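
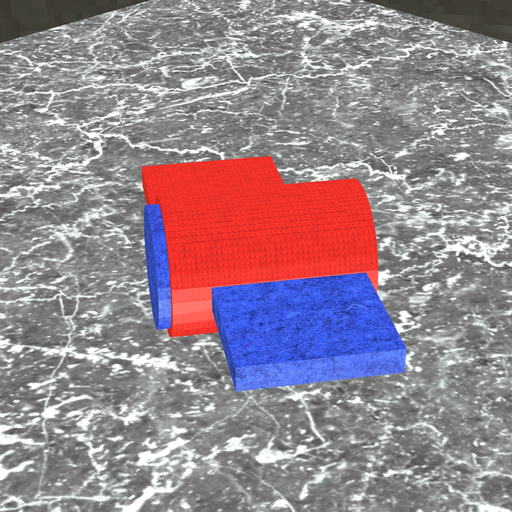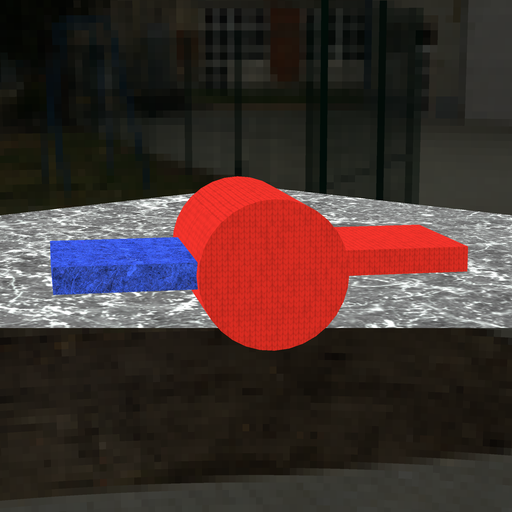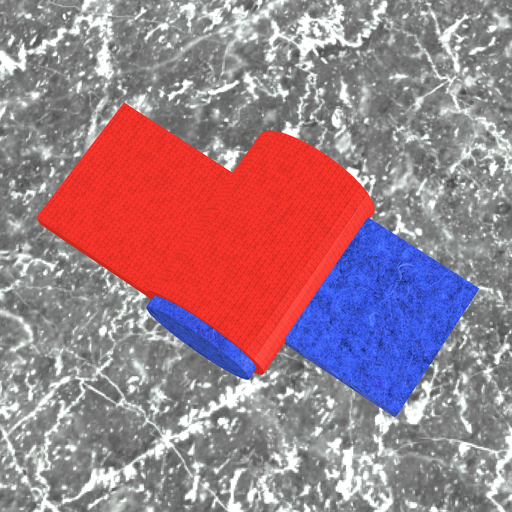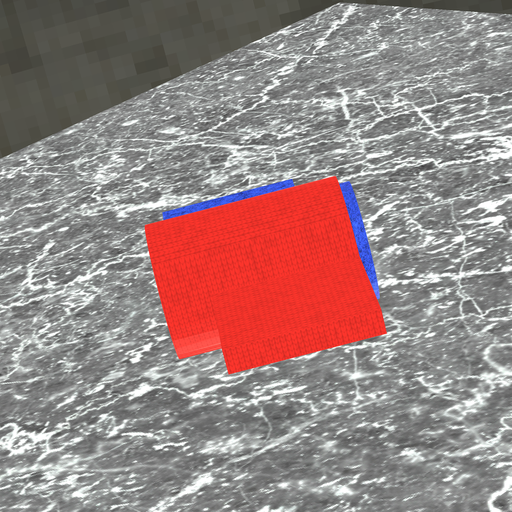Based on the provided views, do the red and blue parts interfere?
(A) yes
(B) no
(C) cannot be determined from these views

(A) yes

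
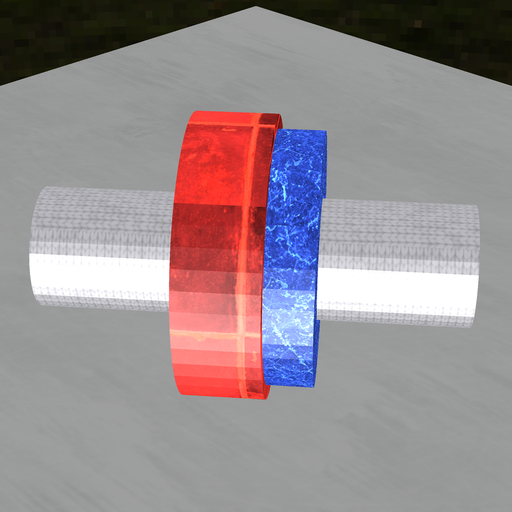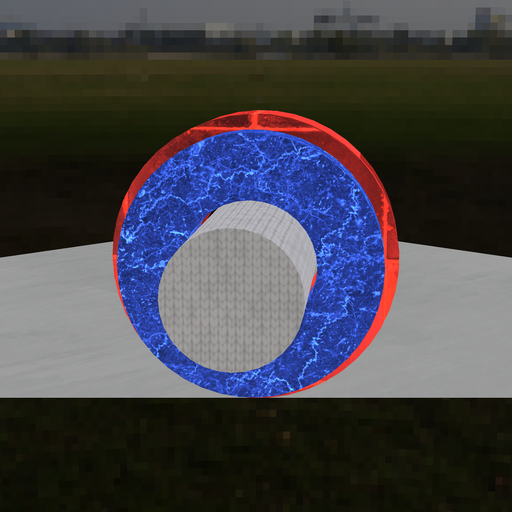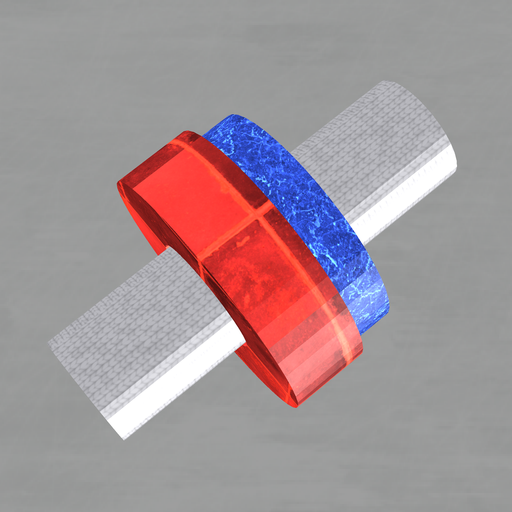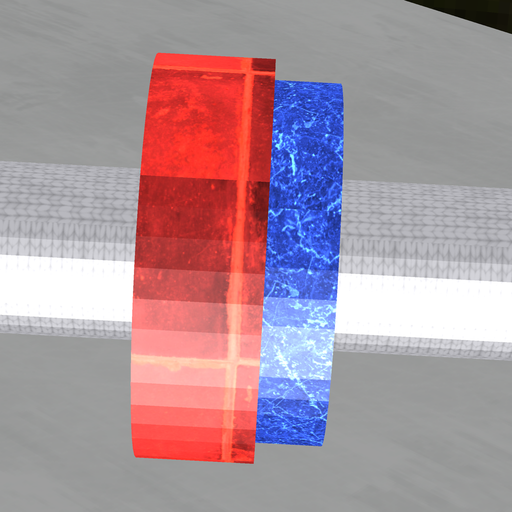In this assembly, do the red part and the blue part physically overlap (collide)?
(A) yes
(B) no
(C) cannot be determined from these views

(A) yes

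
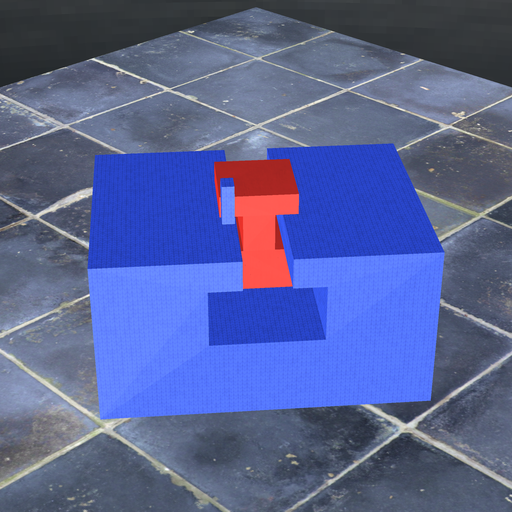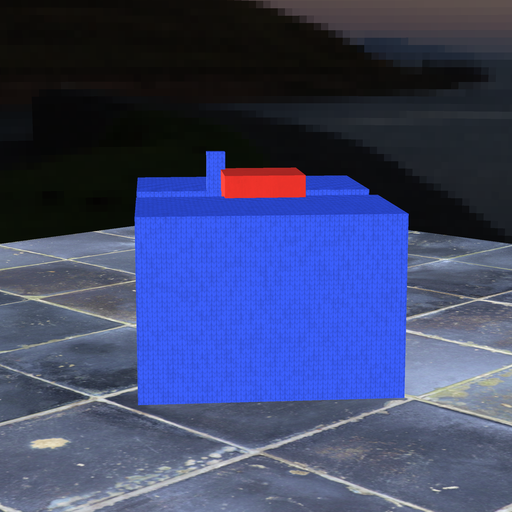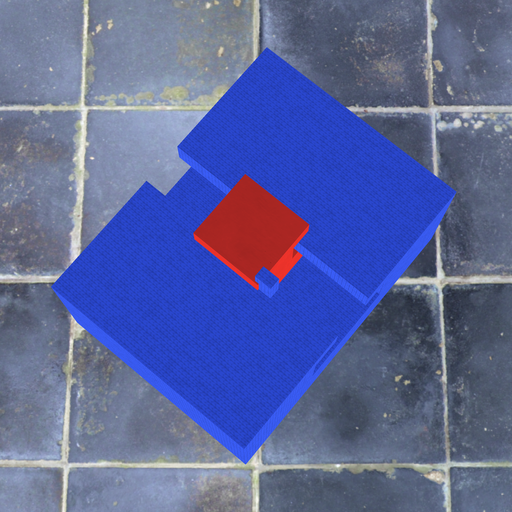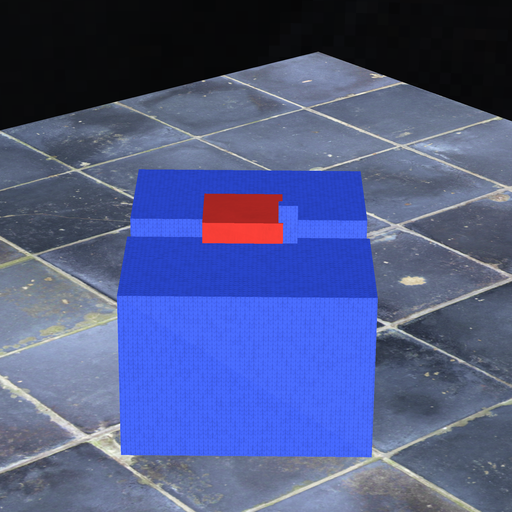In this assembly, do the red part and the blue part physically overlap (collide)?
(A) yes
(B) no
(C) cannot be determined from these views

(A) yes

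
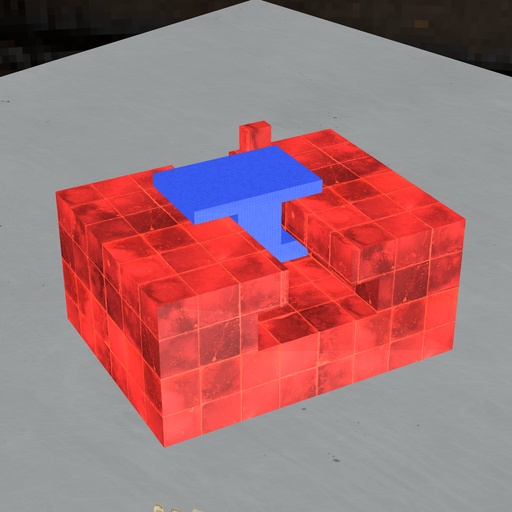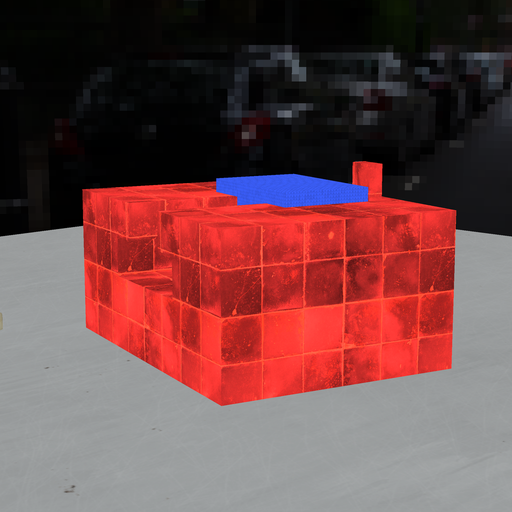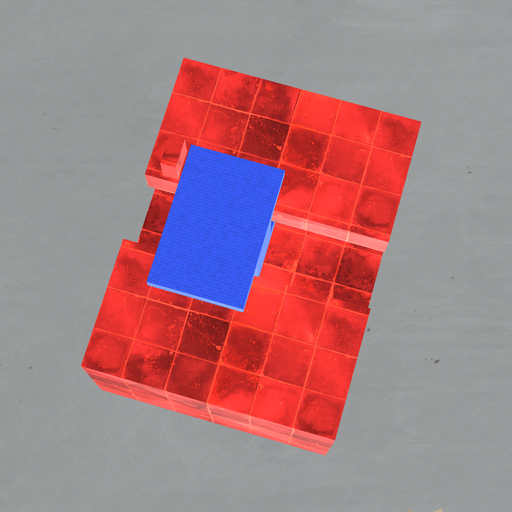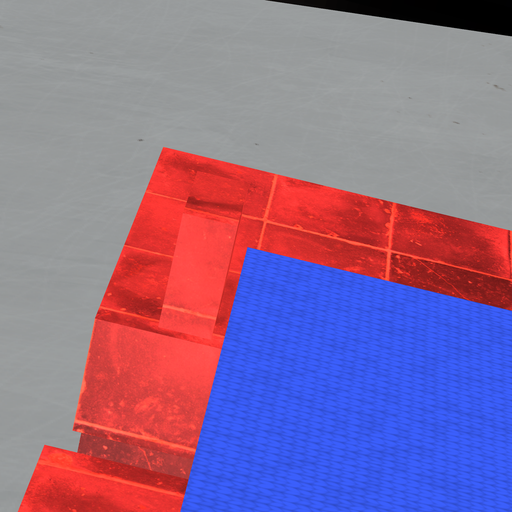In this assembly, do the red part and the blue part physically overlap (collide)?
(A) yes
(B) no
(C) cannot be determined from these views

(B) no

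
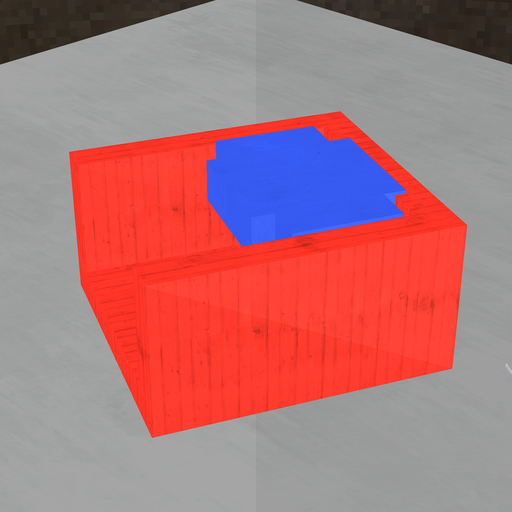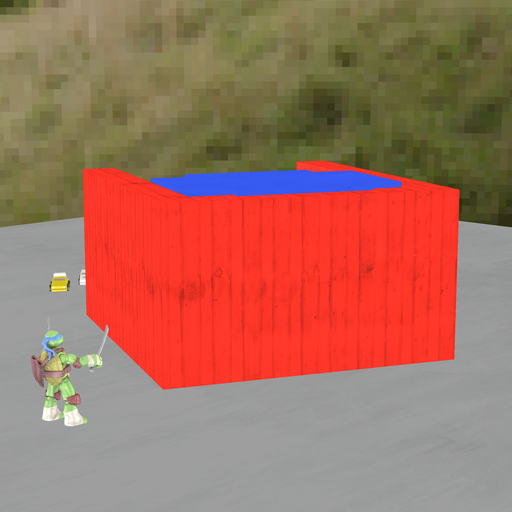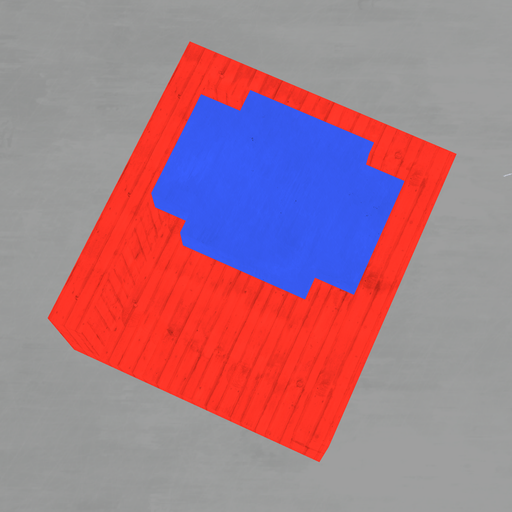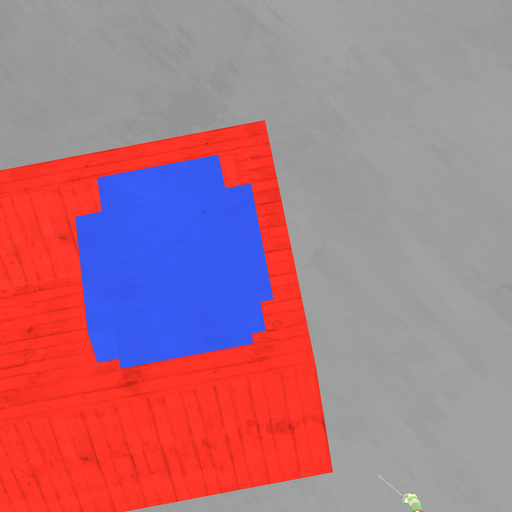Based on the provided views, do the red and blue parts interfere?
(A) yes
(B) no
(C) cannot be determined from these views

(A) yes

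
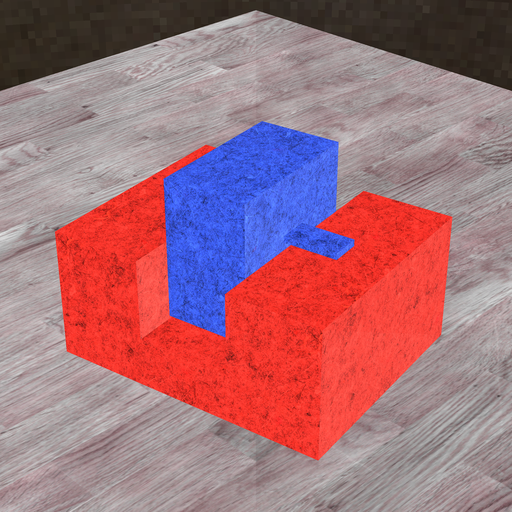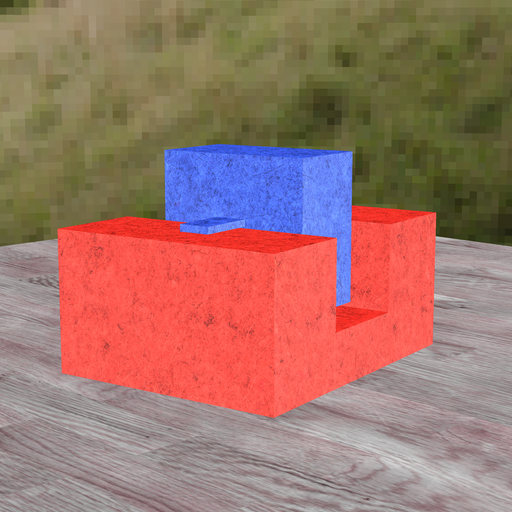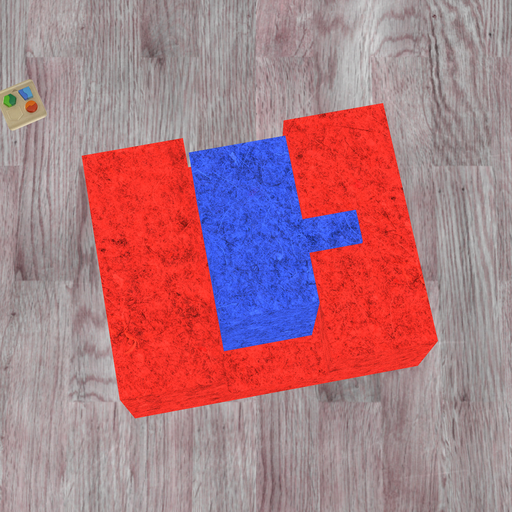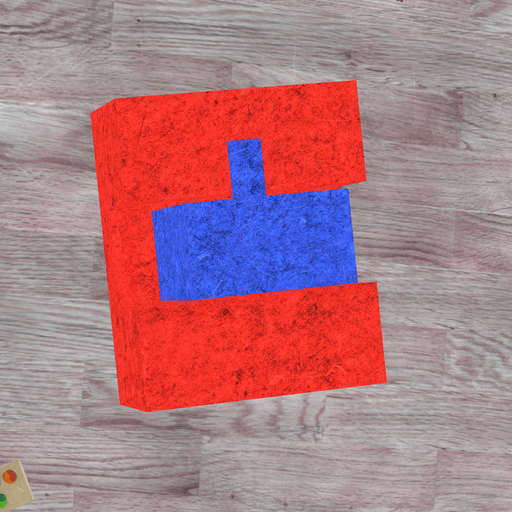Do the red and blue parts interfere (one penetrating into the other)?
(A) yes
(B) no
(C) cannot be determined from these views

(B) no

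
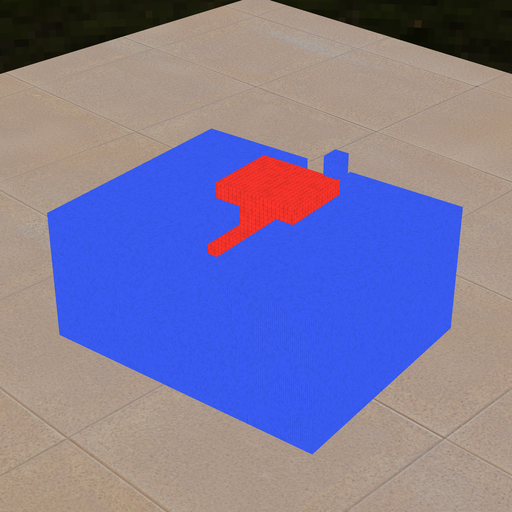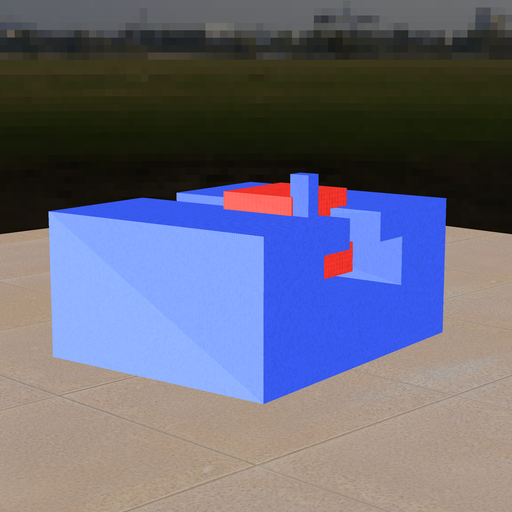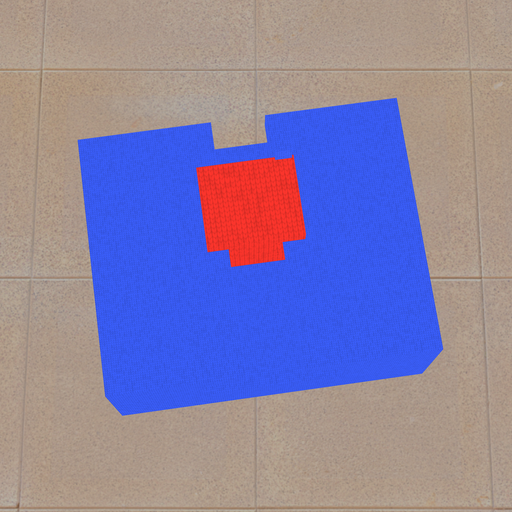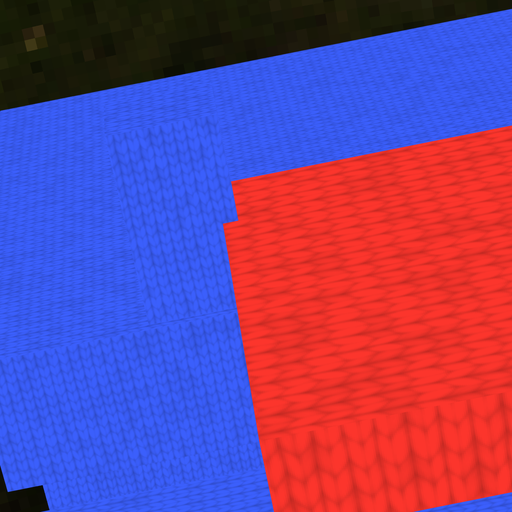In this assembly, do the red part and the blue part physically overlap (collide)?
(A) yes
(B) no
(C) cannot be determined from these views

(A) yes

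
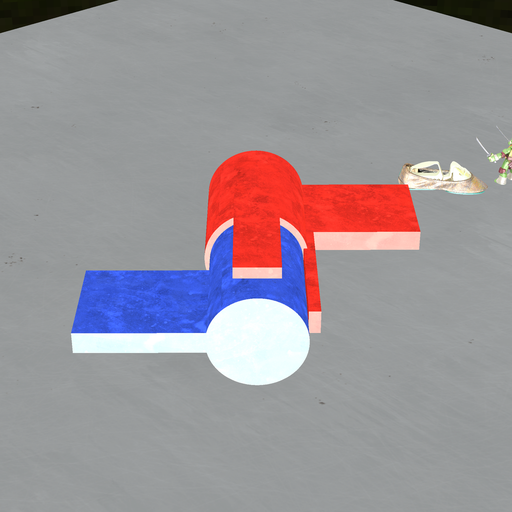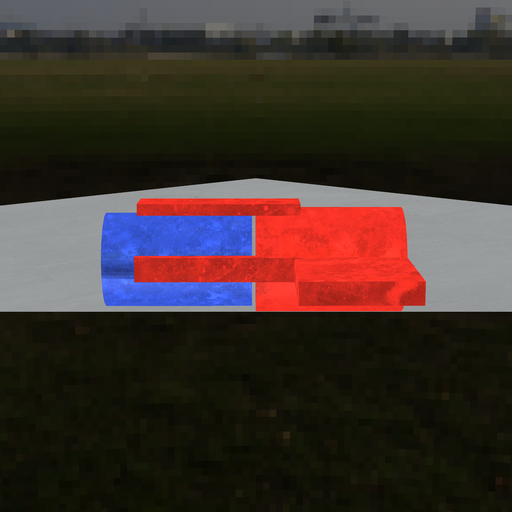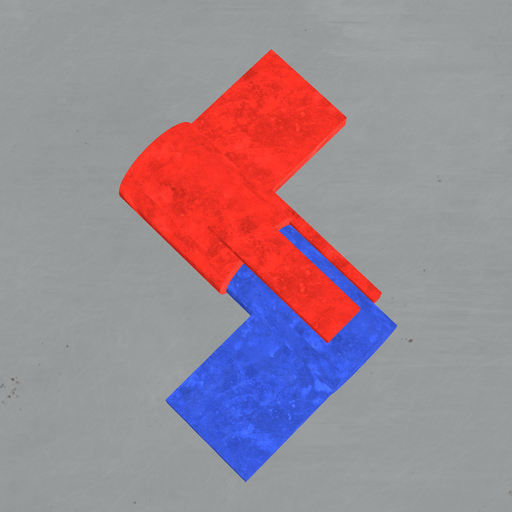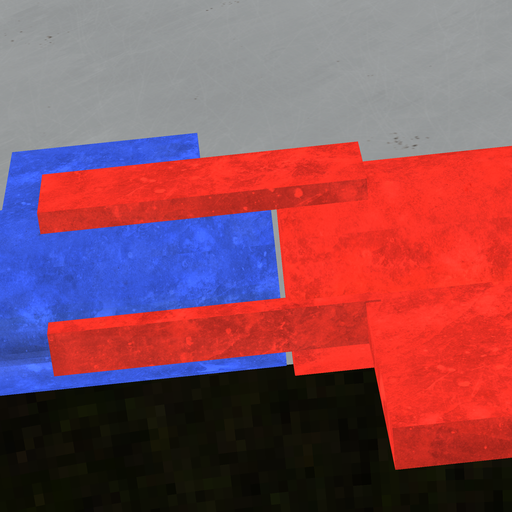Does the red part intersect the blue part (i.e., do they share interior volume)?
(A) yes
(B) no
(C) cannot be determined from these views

(B) no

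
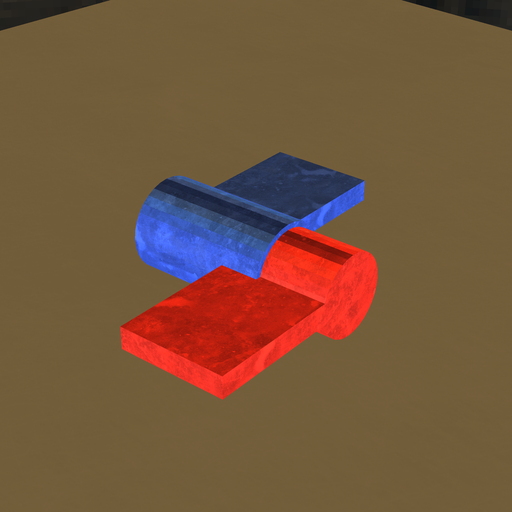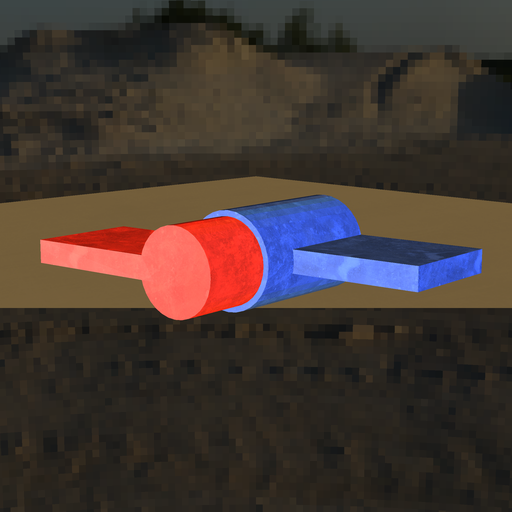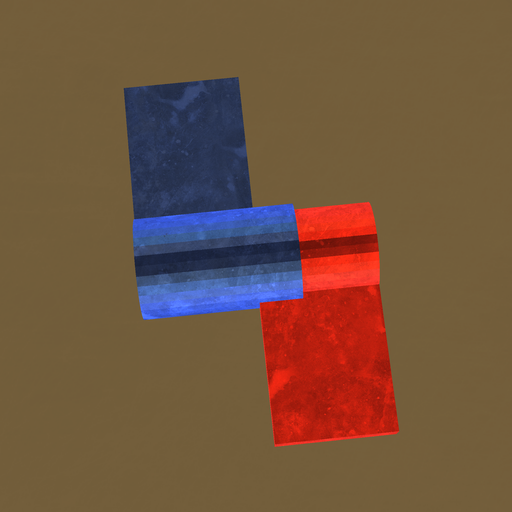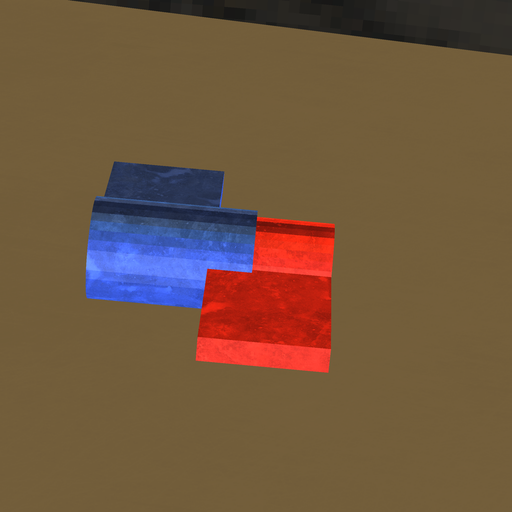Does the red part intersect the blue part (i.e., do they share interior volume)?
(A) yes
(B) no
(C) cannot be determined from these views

(A) yes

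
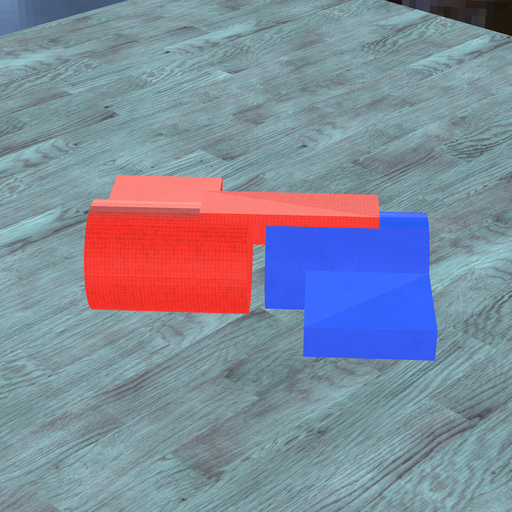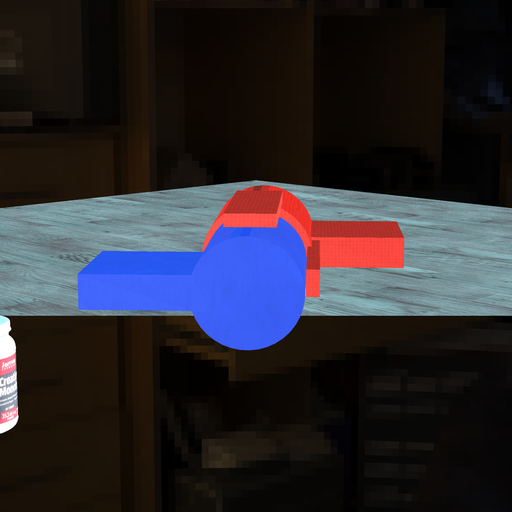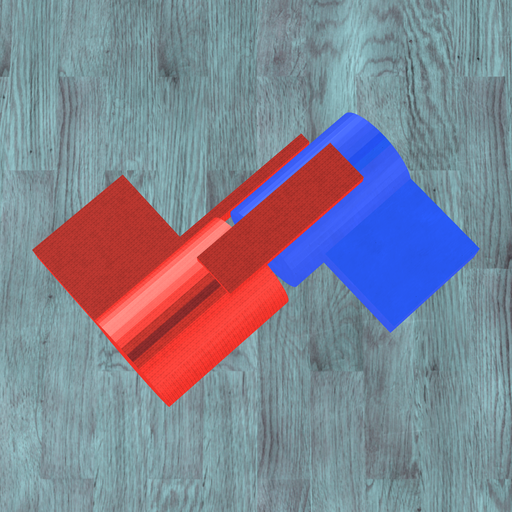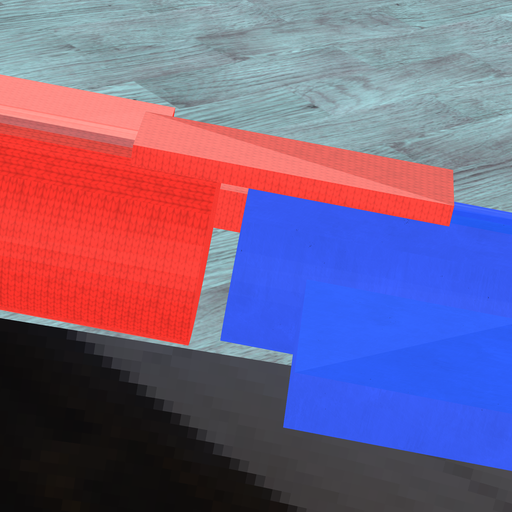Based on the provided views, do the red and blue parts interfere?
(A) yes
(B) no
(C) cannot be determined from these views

(B) no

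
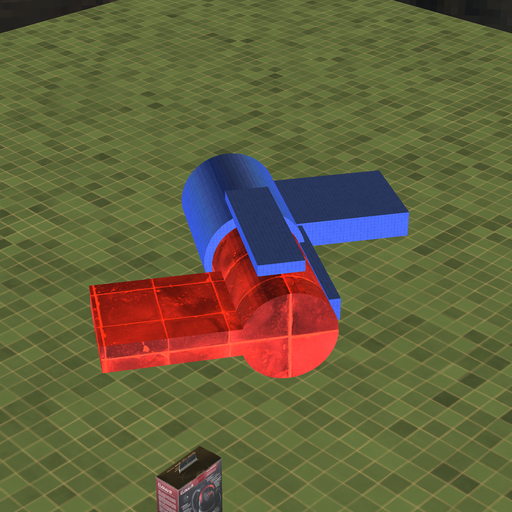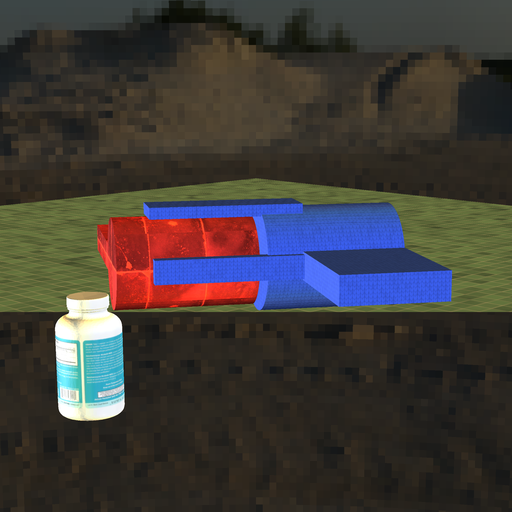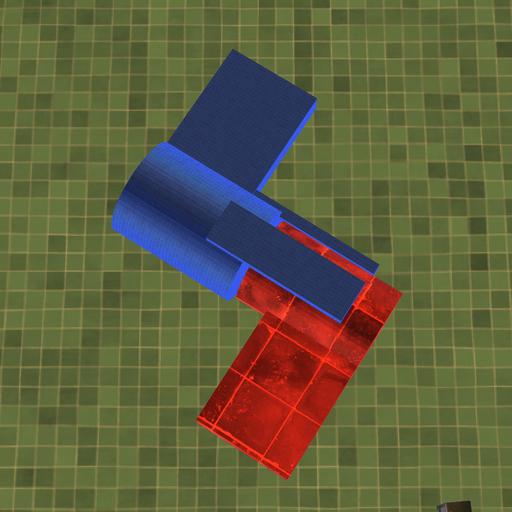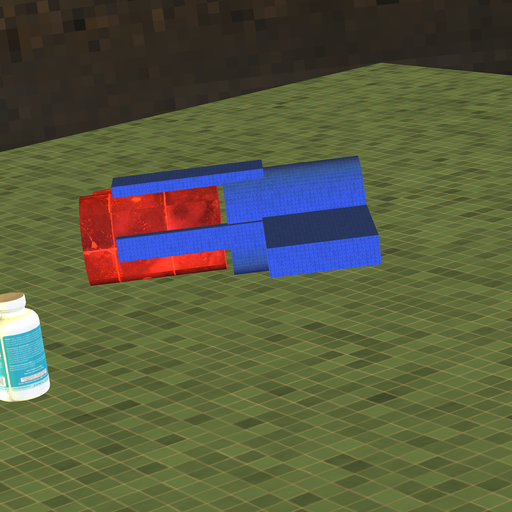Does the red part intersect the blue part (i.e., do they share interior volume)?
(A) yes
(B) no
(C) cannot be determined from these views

(B) no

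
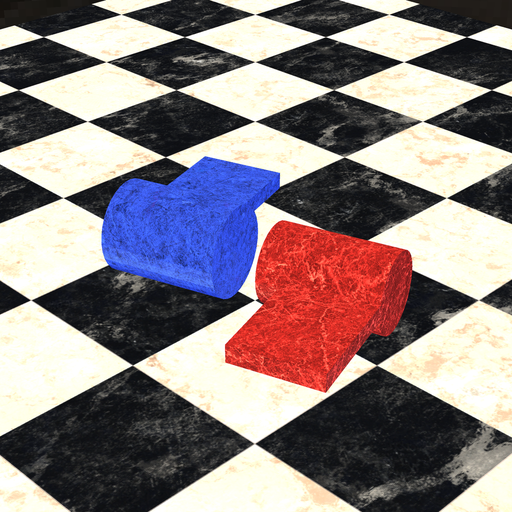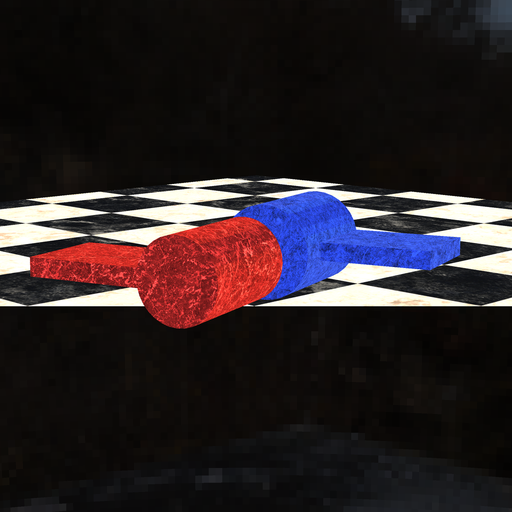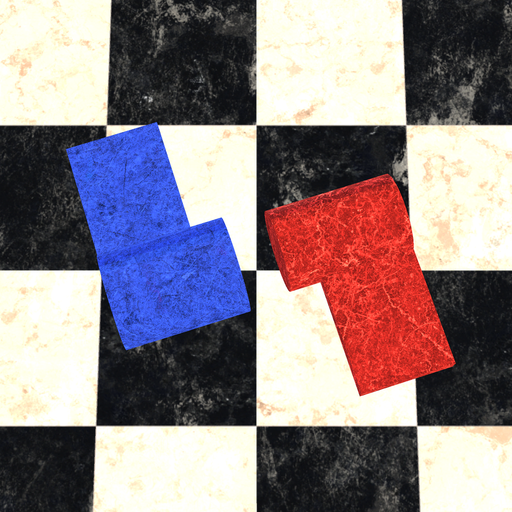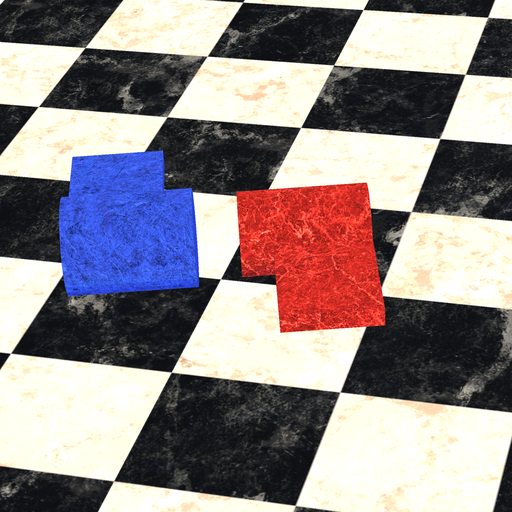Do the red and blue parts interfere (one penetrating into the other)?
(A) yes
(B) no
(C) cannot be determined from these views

(B) no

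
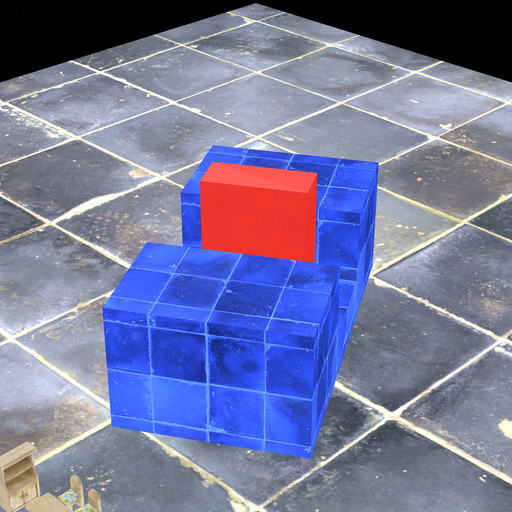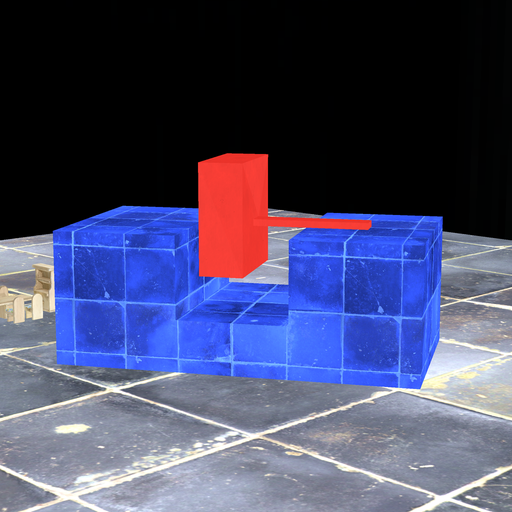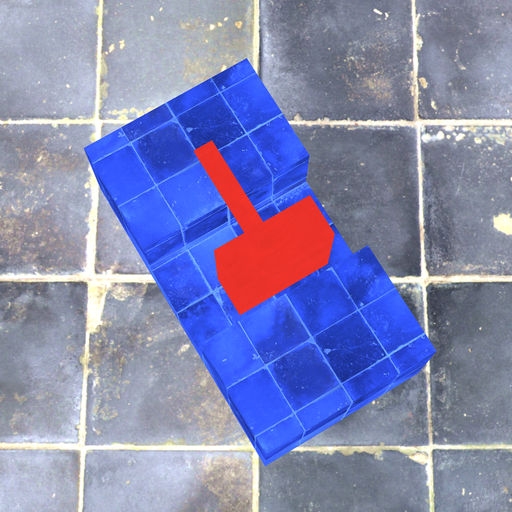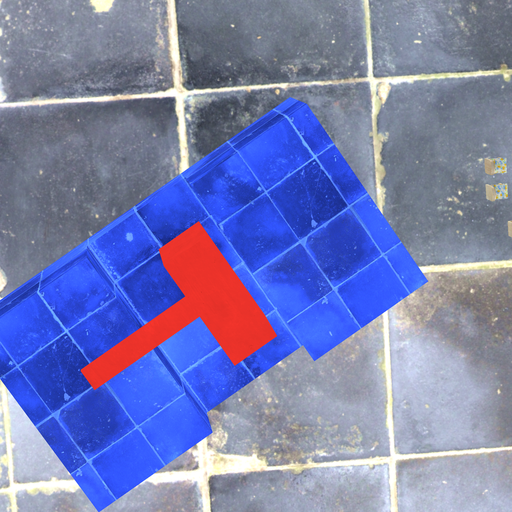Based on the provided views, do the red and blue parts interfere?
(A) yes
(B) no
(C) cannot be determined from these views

(B) no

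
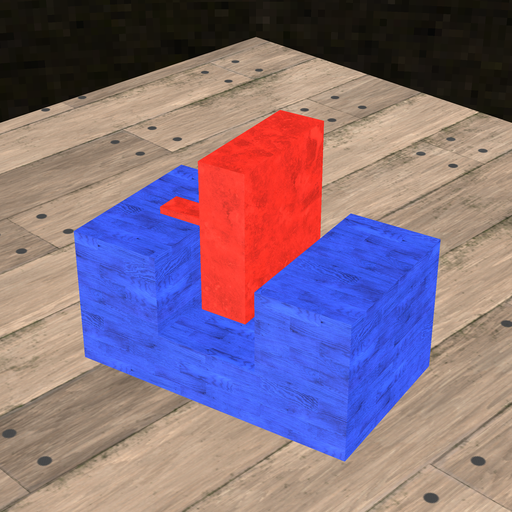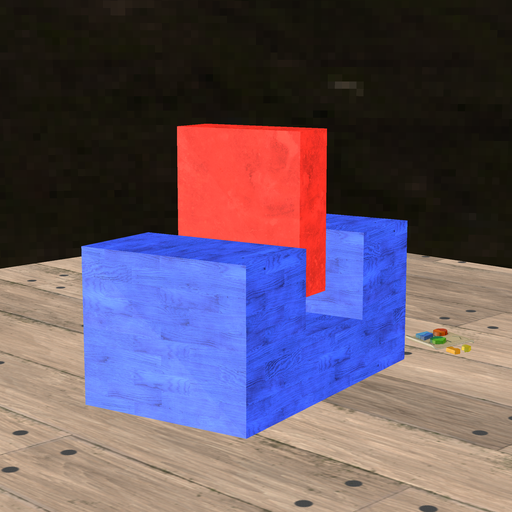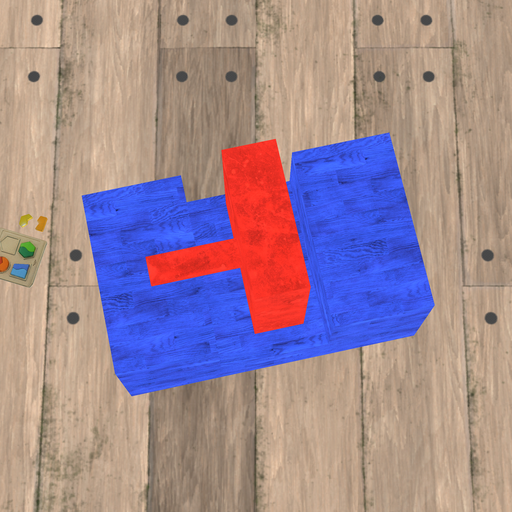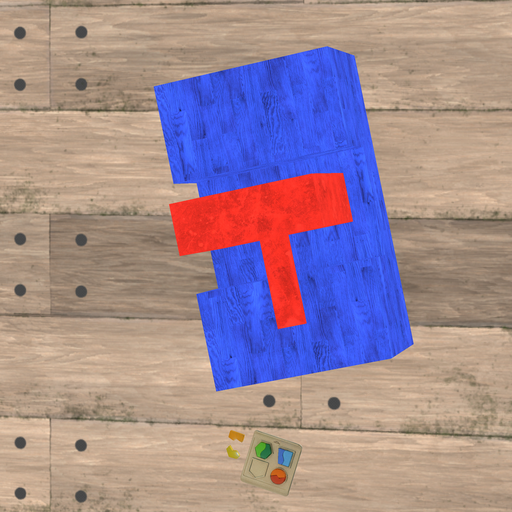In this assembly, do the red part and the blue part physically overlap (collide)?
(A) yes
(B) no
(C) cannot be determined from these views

(B) no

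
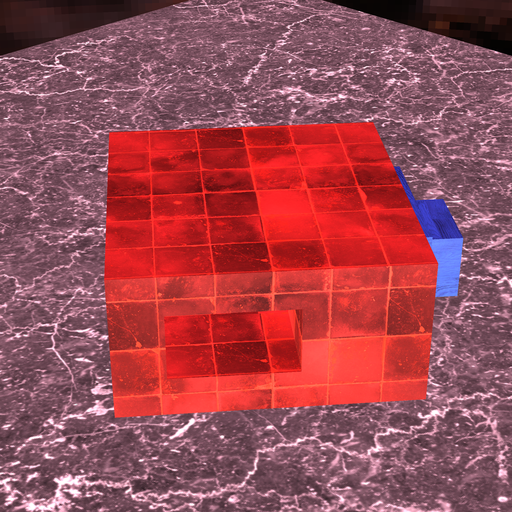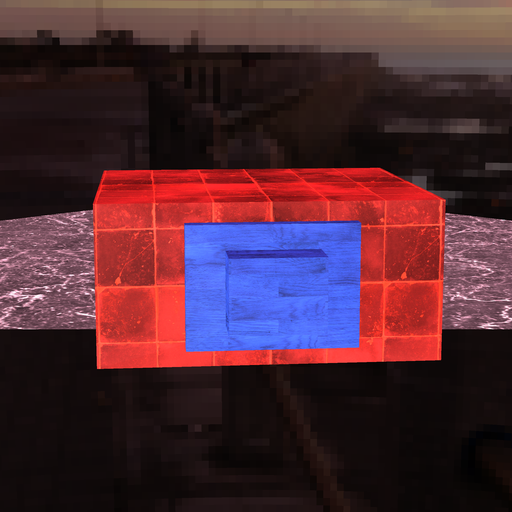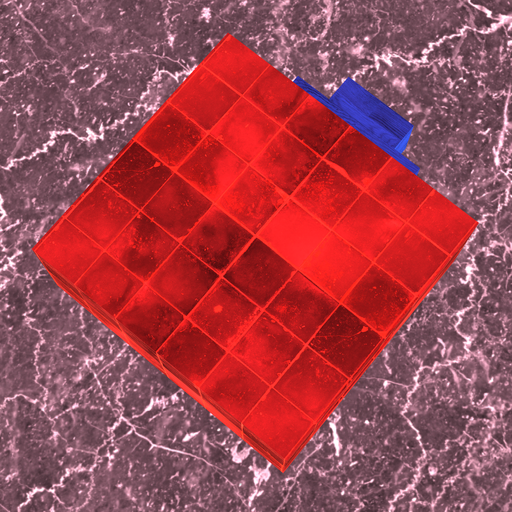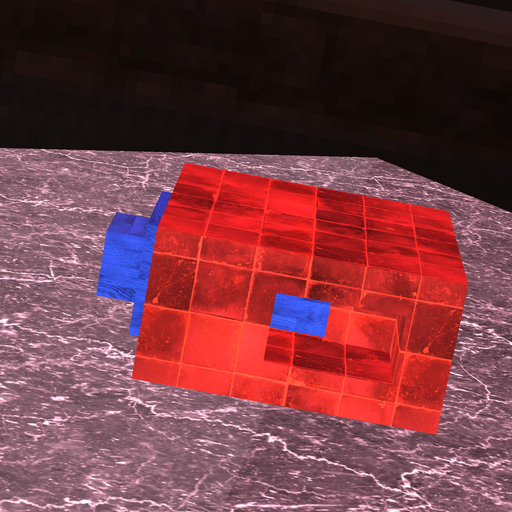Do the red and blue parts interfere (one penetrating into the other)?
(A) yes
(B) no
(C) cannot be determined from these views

(A) yes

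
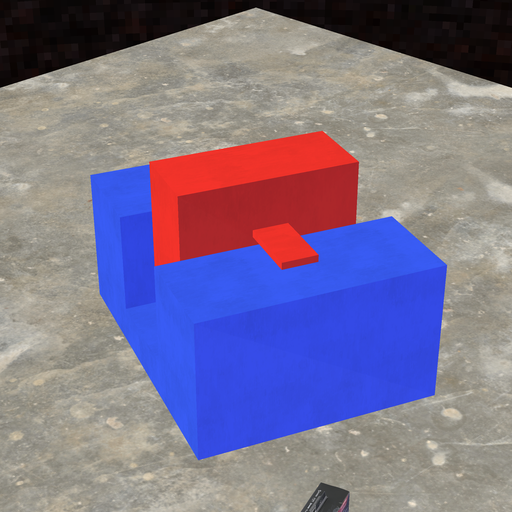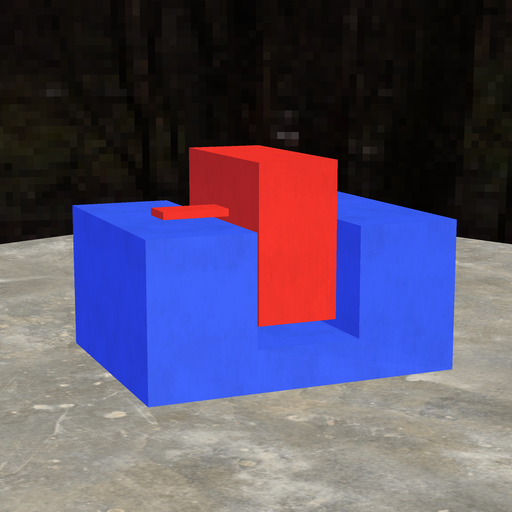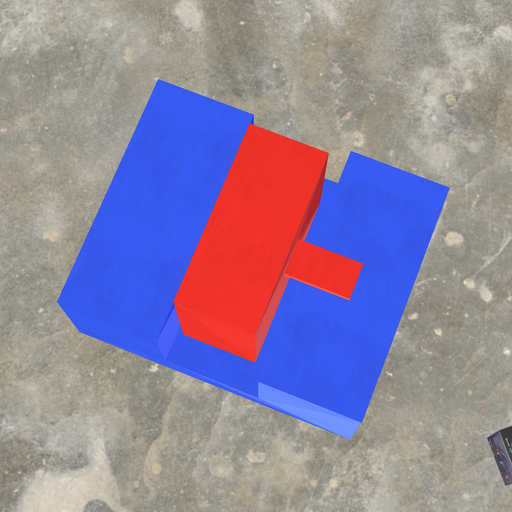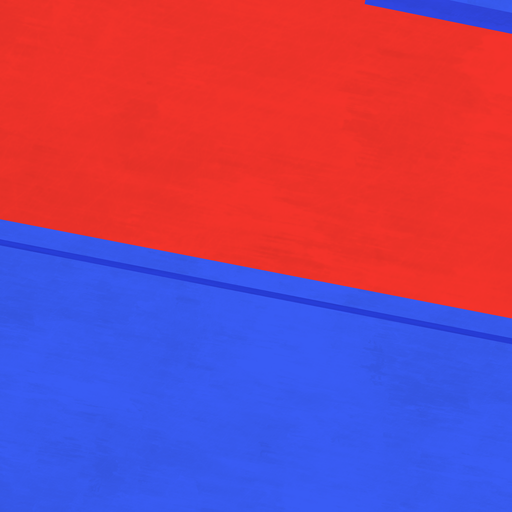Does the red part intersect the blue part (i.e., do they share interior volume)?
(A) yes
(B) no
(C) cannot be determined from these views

(B) no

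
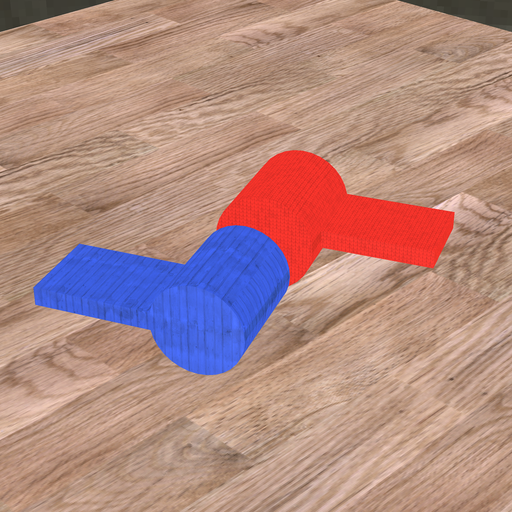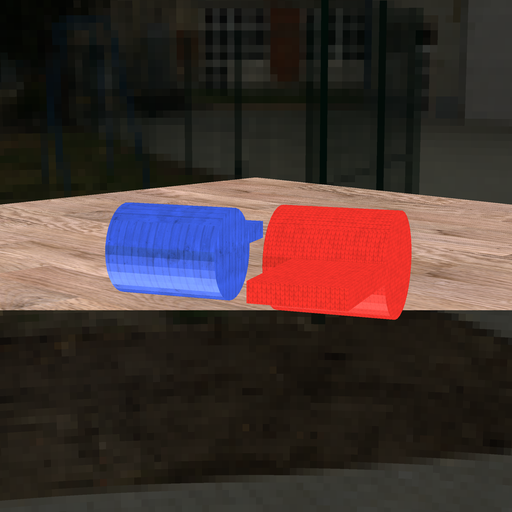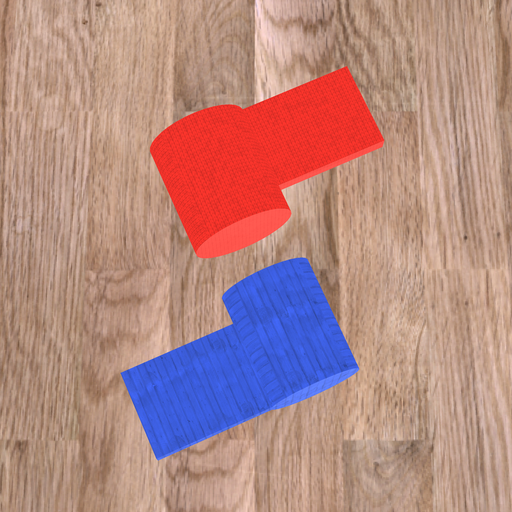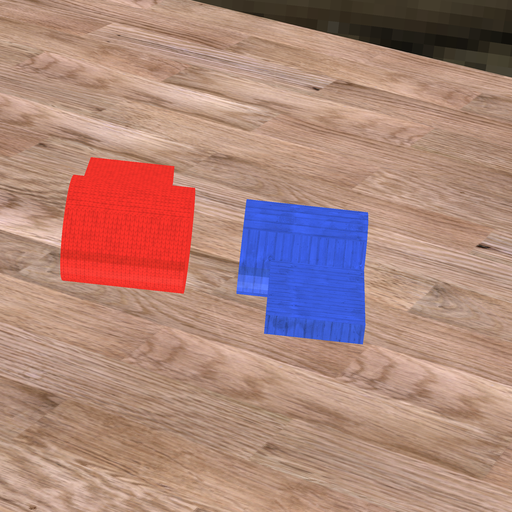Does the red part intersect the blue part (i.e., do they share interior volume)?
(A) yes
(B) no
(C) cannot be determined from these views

(B) no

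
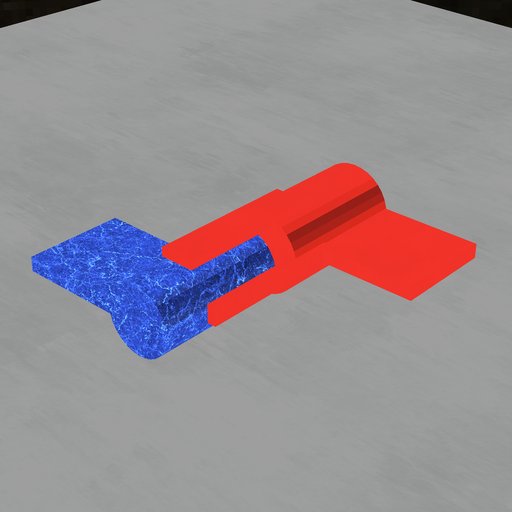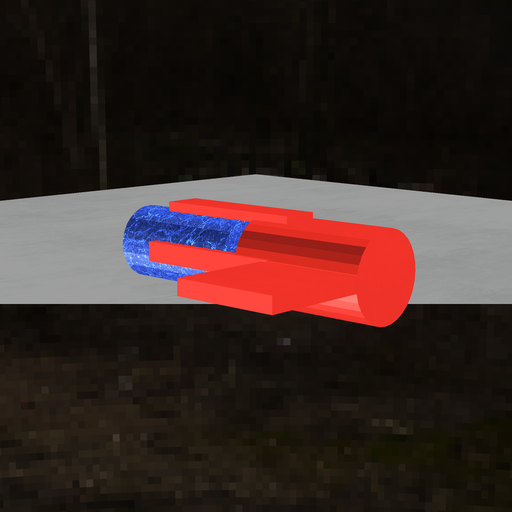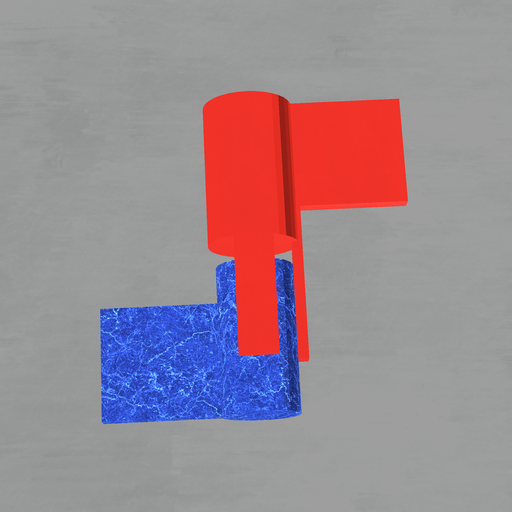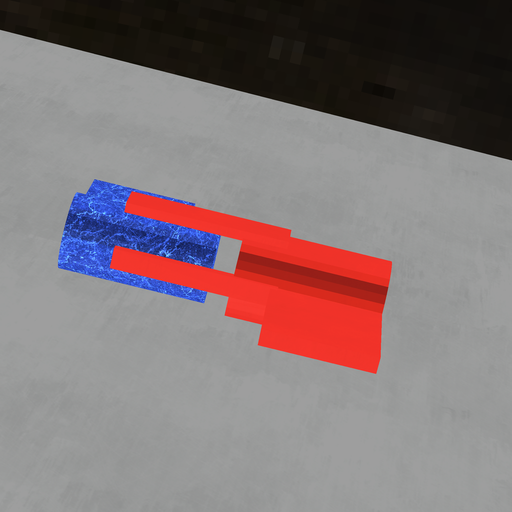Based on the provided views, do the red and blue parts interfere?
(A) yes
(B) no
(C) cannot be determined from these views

(B) no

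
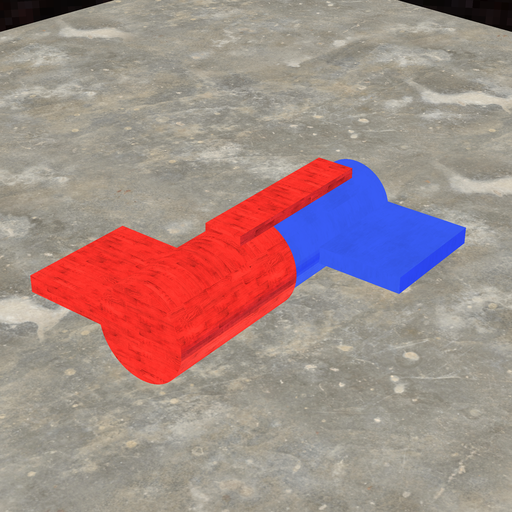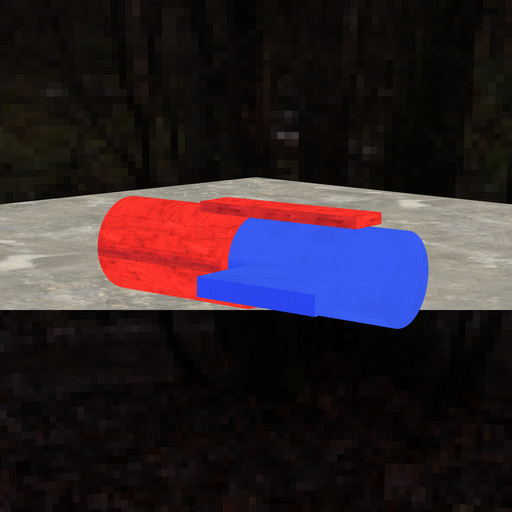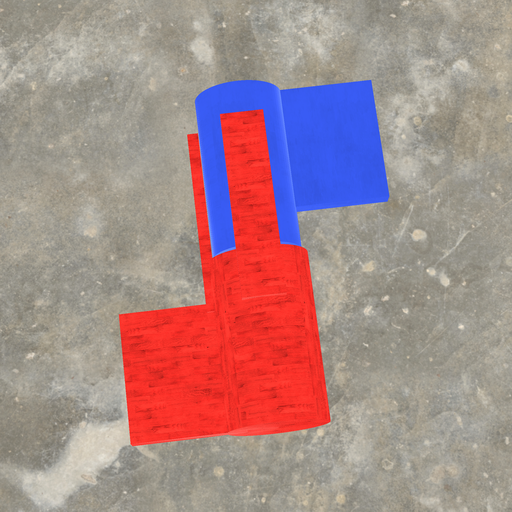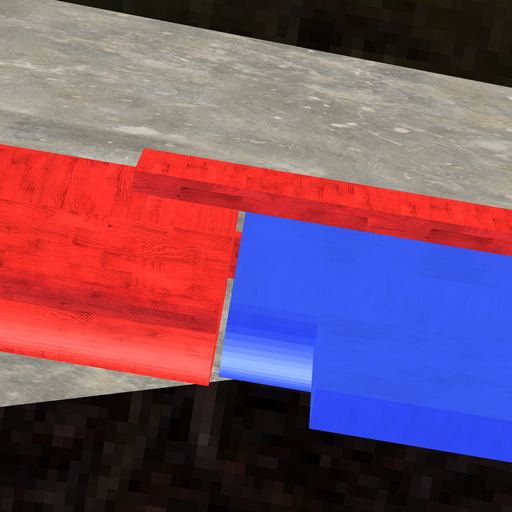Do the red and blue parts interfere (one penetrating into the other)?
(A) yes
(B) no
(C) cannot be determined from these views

(B) no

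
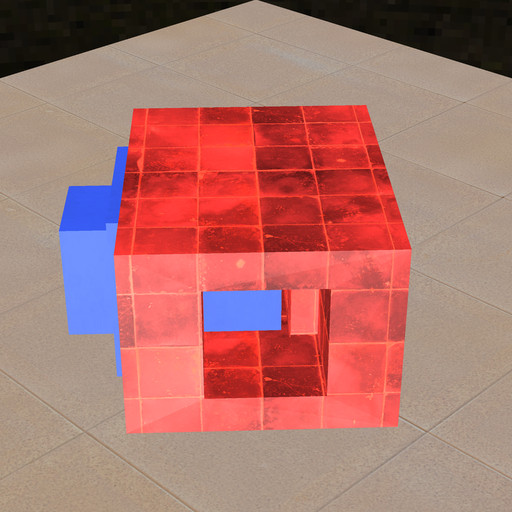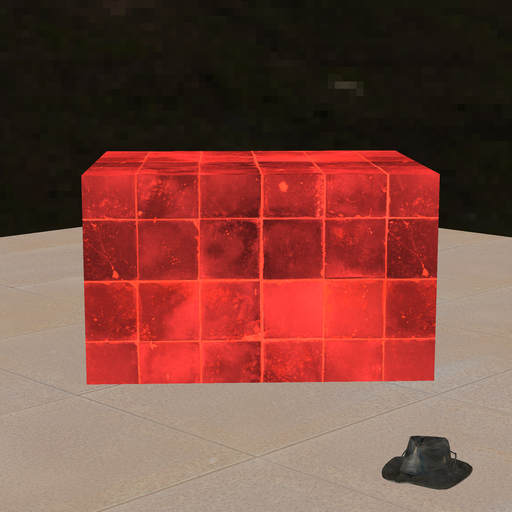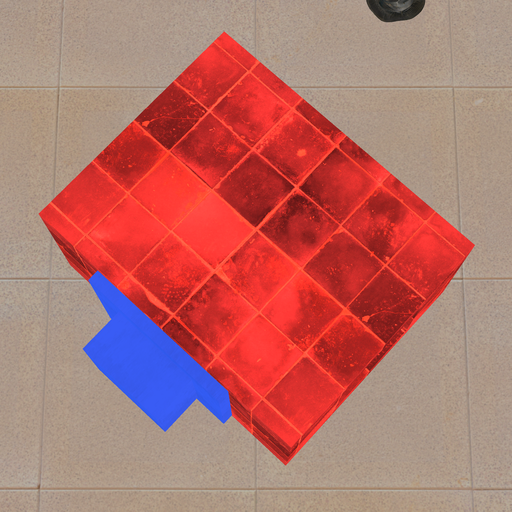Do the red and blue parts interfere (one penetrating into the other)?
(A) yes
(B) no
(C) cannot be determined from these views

(C) cannot be determined from these views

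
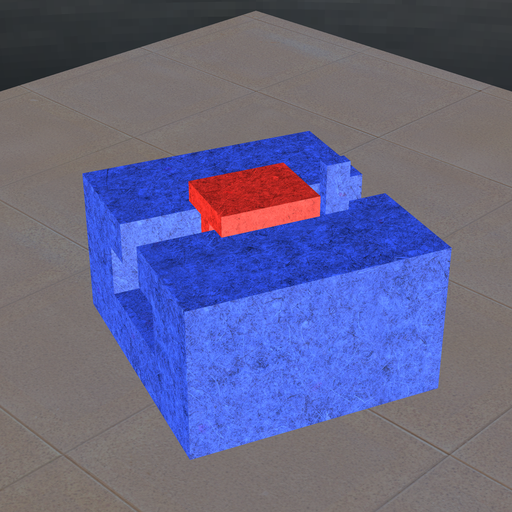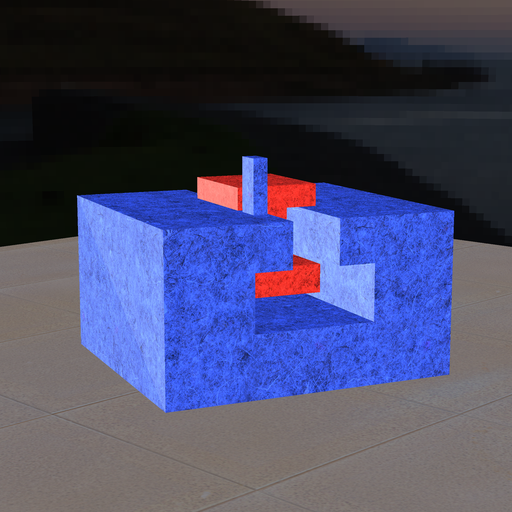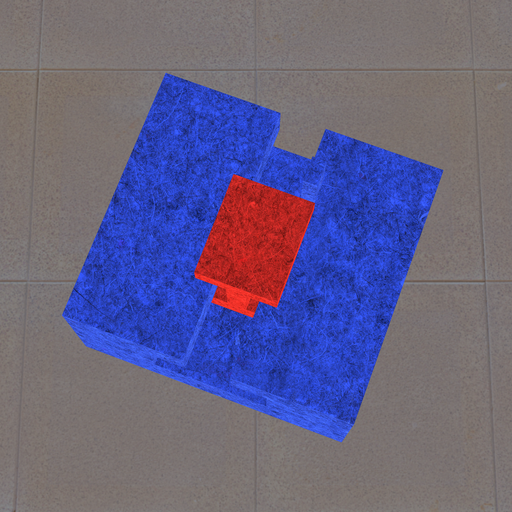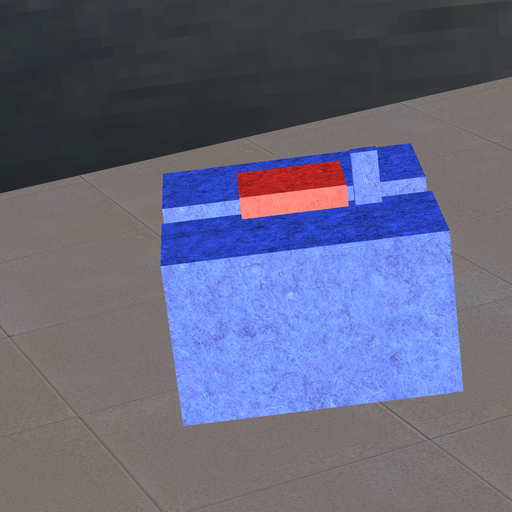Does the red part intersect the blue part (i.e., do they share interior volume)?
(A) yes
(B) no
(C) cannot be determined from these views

(B) no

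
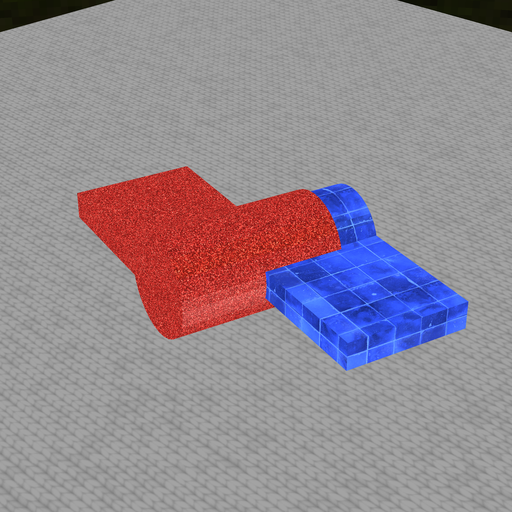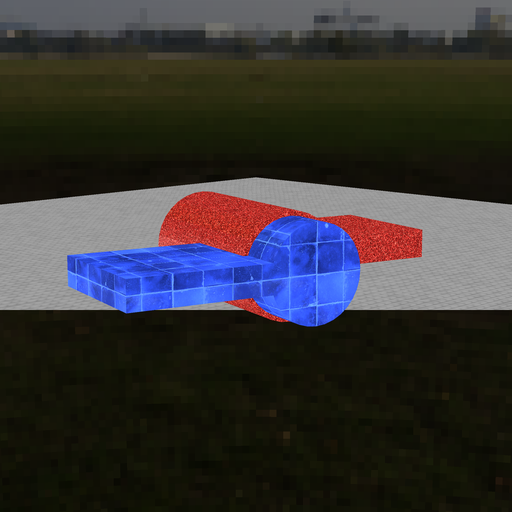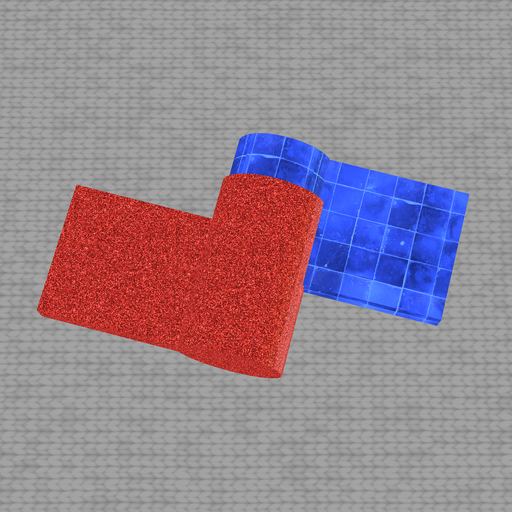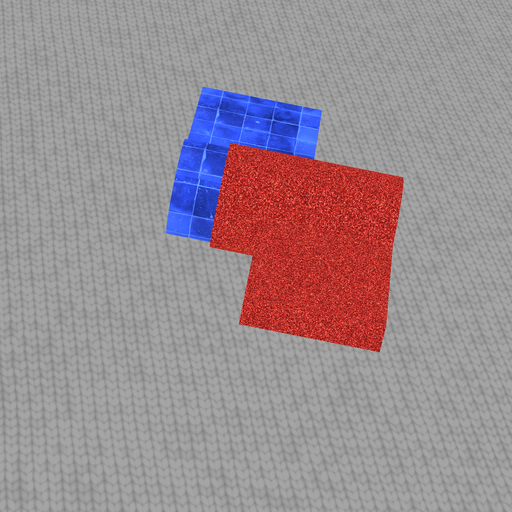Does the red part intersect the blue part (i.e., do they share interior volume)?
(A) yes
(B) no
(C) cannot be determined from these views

(A) yes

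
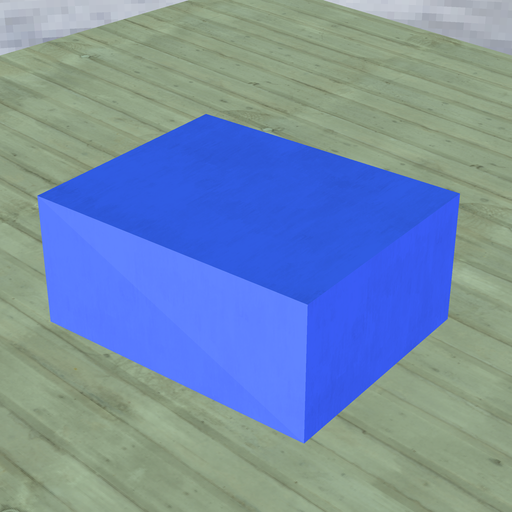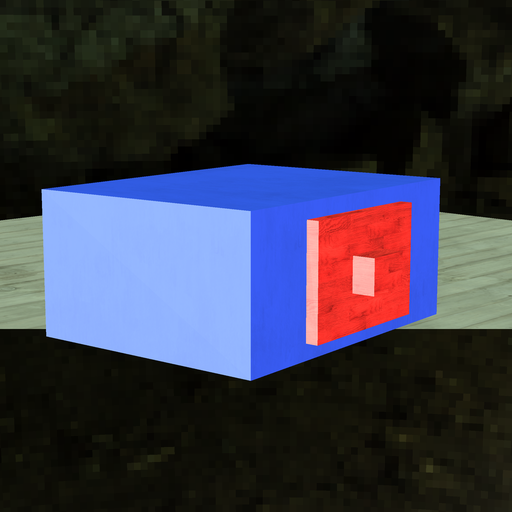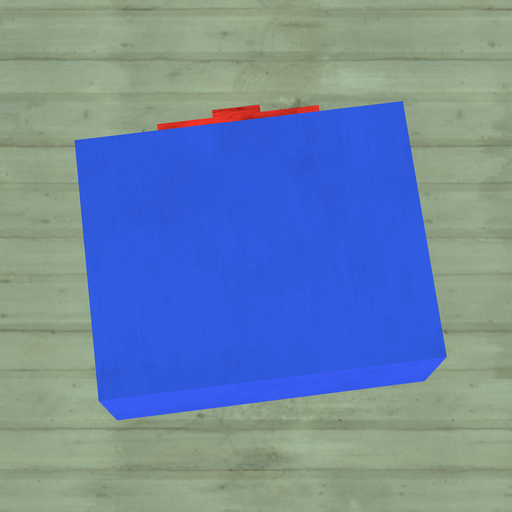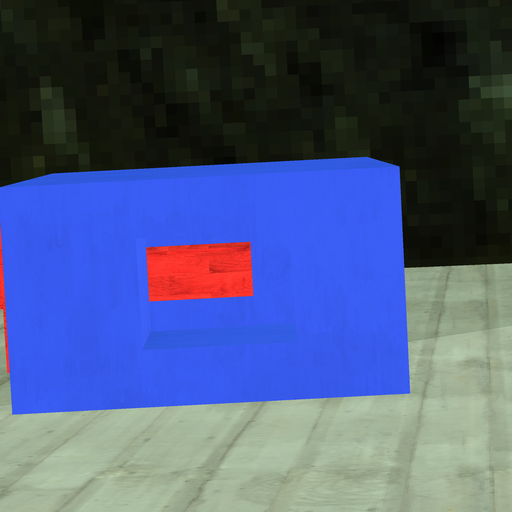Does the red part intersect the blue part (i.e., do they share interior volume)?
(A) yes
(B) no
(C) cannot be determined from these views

(A) yes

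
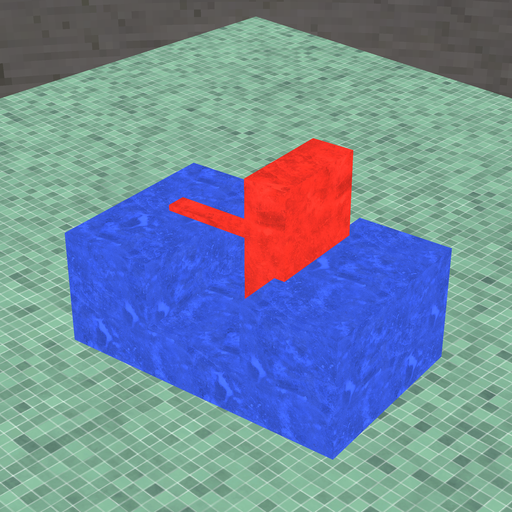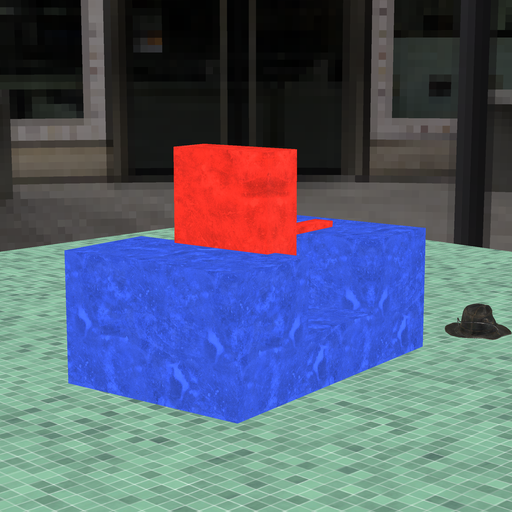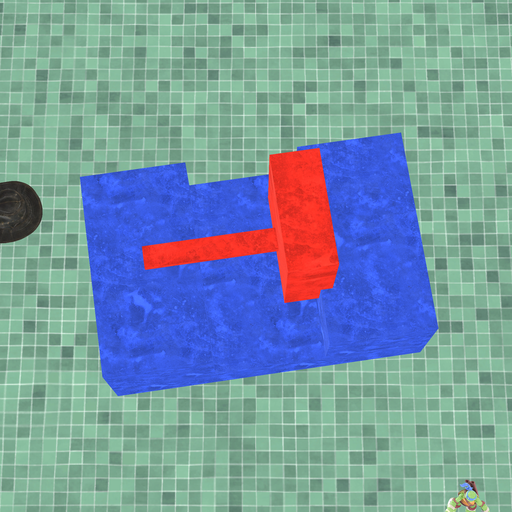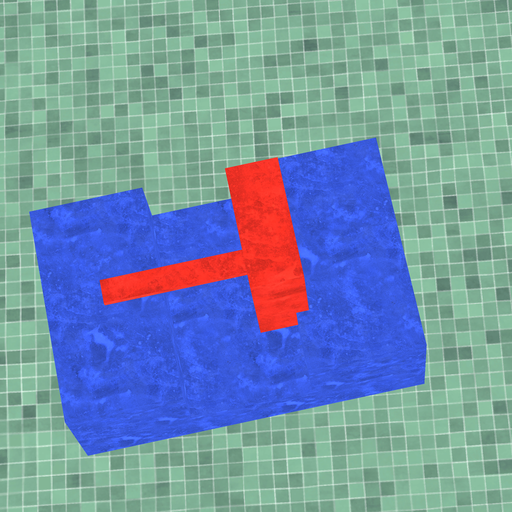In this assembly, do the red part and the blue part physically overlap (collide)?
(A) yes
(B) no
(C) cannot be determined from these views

(A) yes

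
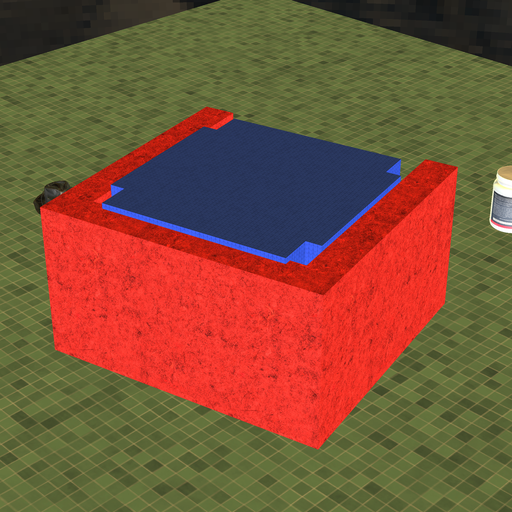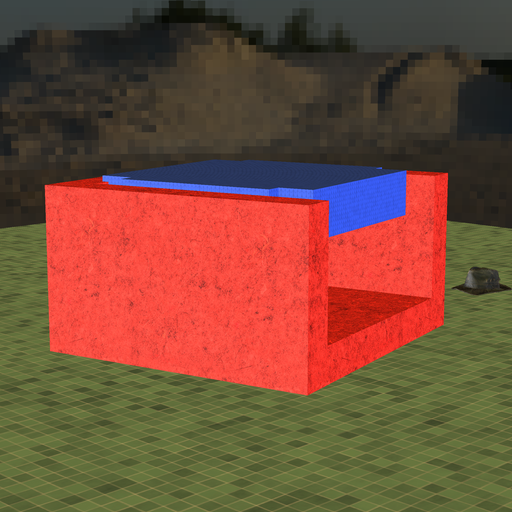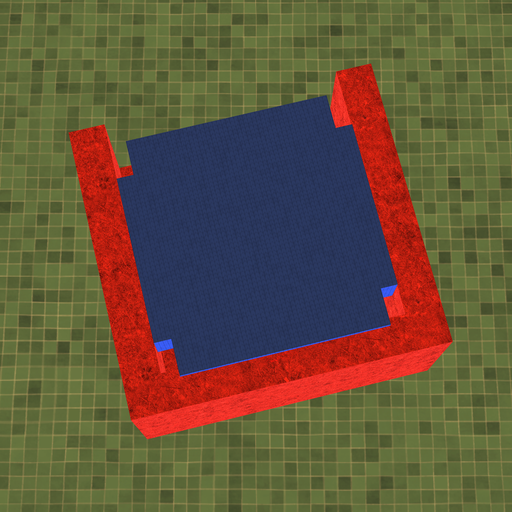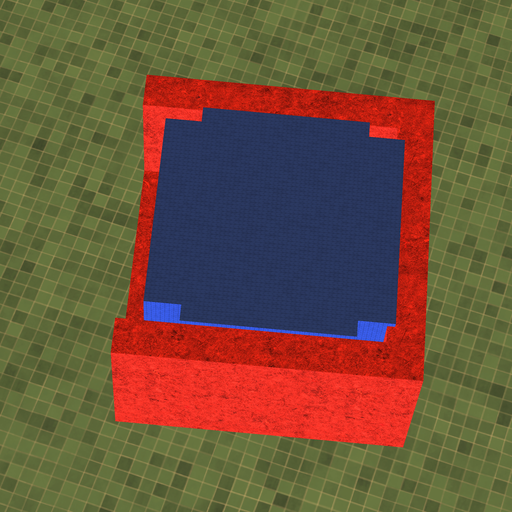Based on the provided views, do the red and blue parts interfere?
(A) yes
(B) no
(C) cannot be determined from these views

(A) yes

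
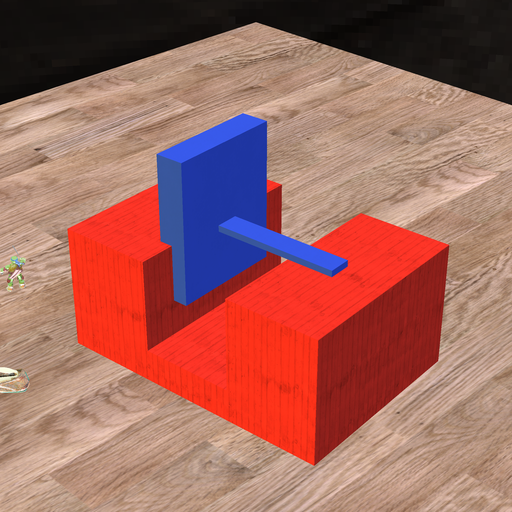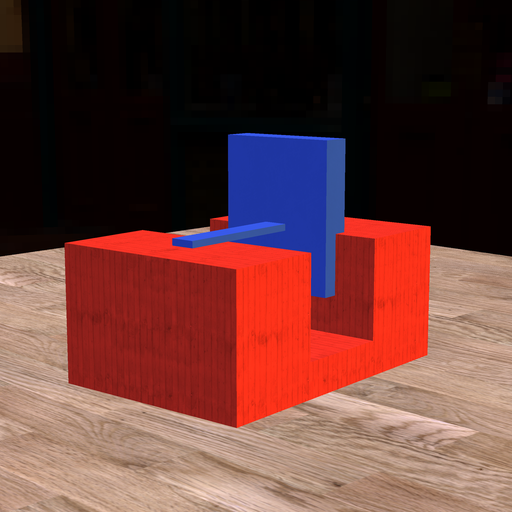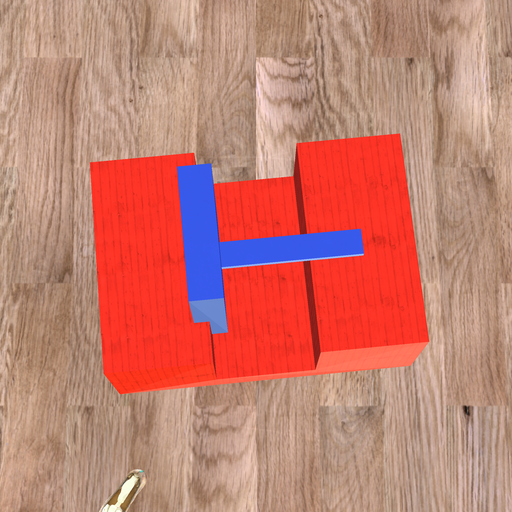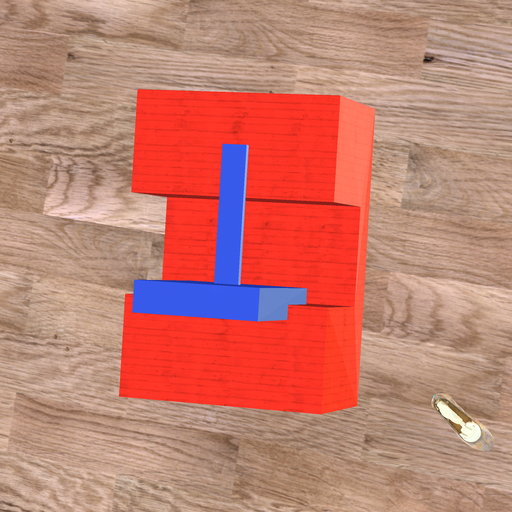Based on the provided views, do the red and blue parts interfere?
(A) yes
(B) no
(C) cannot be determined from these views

(A) yes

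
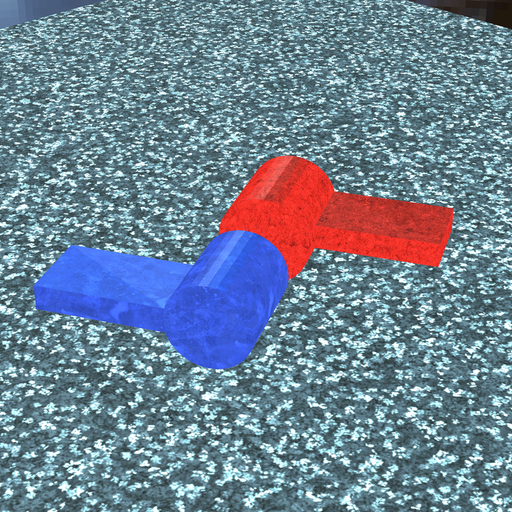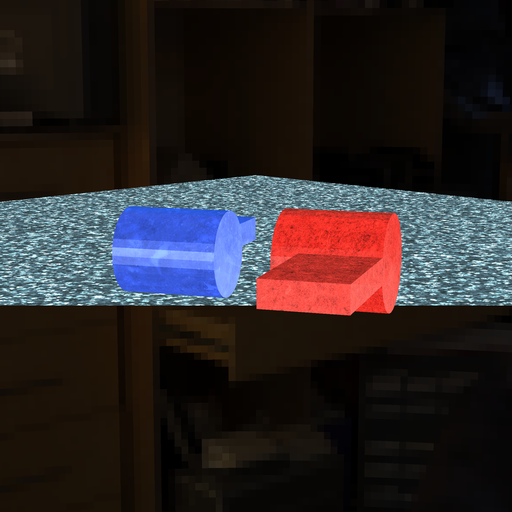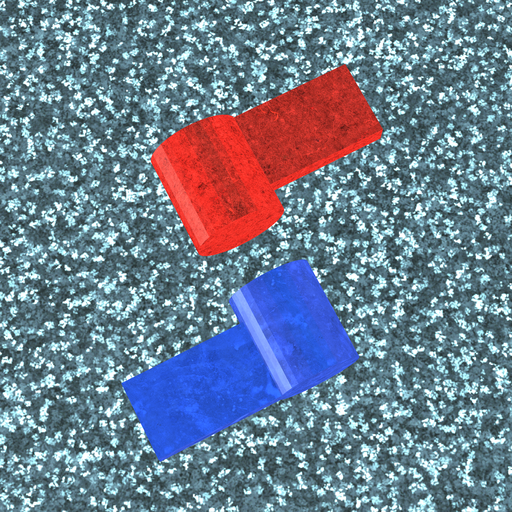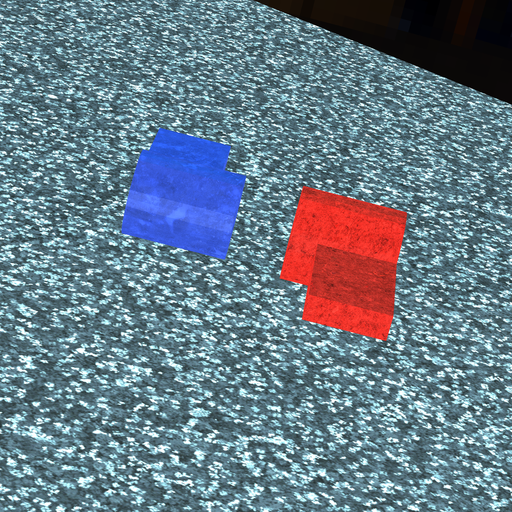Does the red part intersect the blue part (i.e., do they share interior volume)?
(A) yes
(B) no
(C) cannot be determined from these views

(B) no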